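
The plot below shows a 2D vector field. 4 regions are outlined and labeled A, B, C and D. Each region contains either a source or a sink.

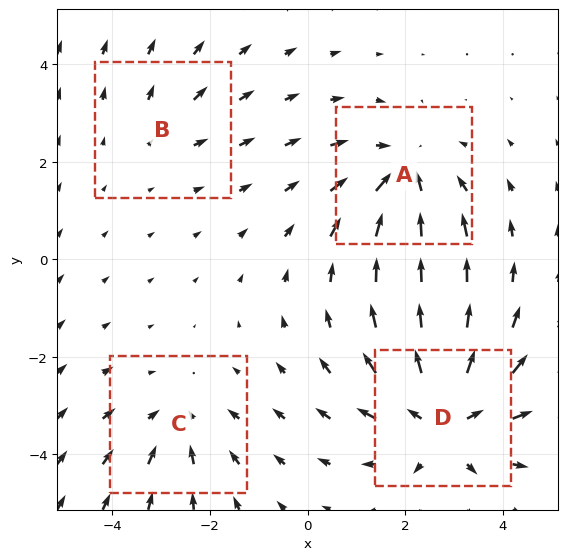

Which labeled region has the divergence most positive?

Divergence at each region's feature centre — A: about -4, B: about +2, C: about -3, D: about +6. Region D is most positive.

D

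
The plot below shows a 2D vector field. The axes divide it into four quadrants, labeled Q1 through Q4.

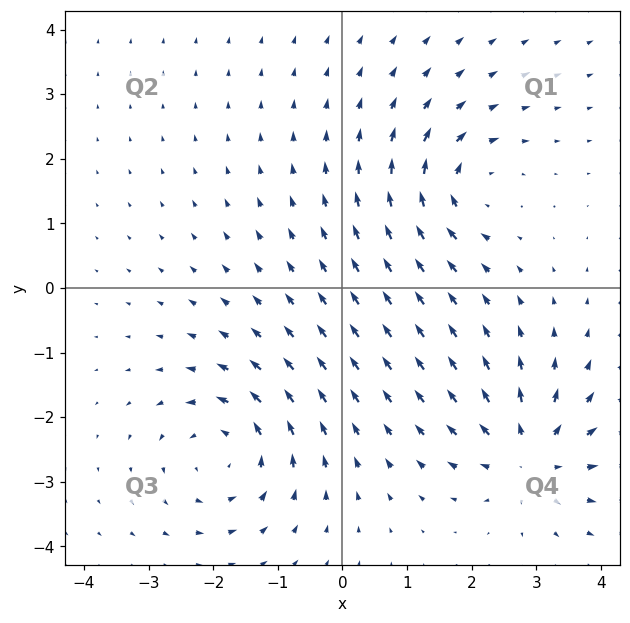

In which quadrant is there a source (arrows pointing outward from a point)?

The source sits at approximately (2.9, -2.6), which lies in quadrant Q4. The divergence there is about +4, positive as expected for a source.

Q4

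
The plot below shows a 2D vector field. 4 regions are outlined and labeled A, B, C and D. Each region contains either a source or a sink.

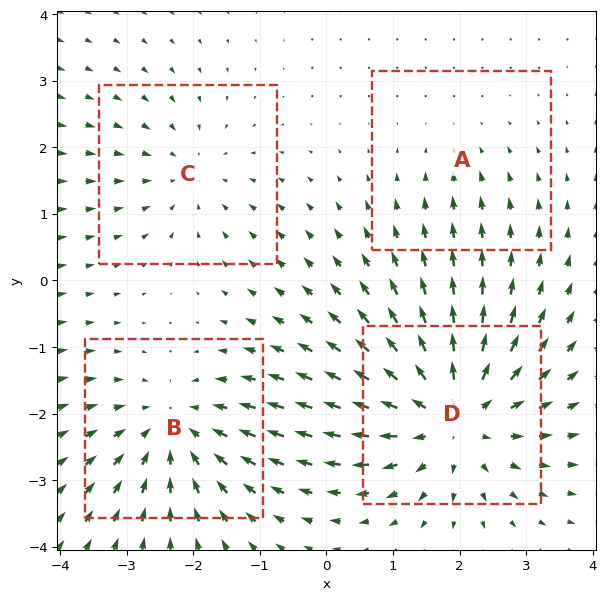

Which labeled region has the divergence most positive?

D

Divergence at each region's feature centre — A: about -2, B: about -5, C: about -3, D: about +6. Region D is most positive.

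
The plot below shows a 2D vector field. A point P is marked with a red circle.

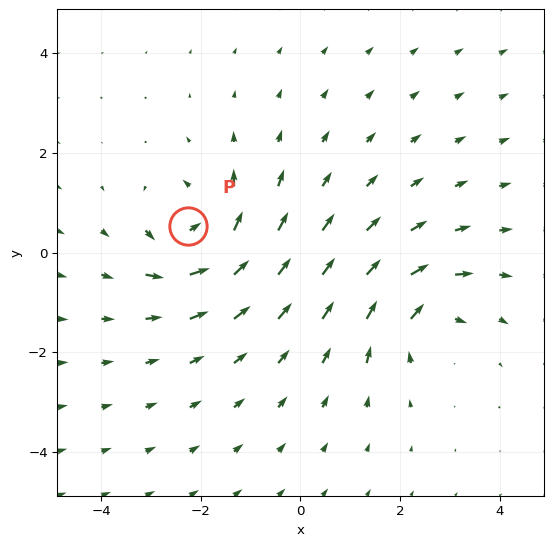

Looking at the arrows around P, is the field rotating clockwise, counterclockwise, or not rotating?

Near P at (-2.3, 0.5) the arrows circulate counterclockwise. The curl (z-component) there is about +7; positive curl means counterclockwise rotation.

counterclockwise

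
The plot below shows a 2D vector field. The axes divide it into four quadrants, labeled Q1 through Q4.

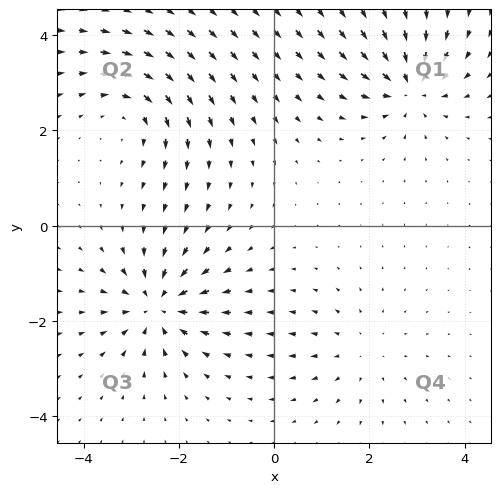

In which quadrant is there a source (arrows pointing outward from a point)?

The source sits at approximately (1.8, -2.6), which lies in quadrant Q4. The divergence there is about +3, positive as expected for a source.

Q4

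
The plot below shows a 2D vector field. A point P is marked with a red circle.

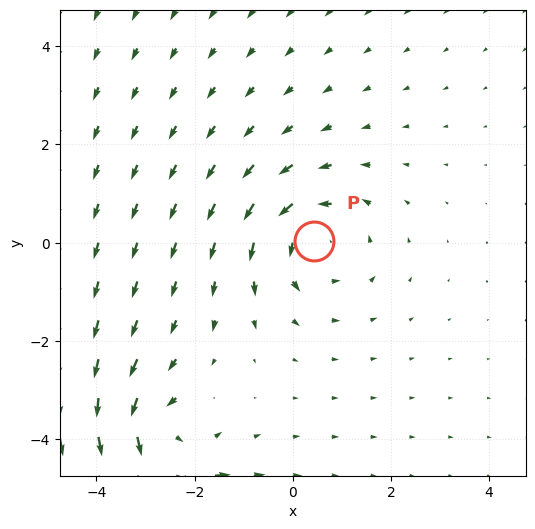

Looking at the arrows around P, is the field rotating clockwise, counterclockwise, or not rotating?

counterclockwise

Near P at (0.4, 0.0) the arrows circulate counterclockwise. The curl (z-component) there is about +3; positive curl means counterclockwise rotation.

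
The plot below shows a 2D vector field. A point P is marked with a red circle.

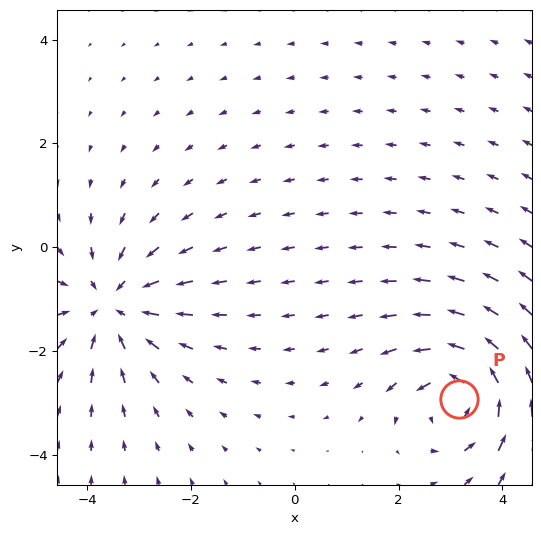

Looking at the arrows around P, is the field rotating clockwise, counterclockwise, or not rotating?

counterclockwise

Near P at (3.2, -2.9) the arrows circulate counterclockwise. The curl (z-component) there is about +5; positive curl means counterclockwise rotation.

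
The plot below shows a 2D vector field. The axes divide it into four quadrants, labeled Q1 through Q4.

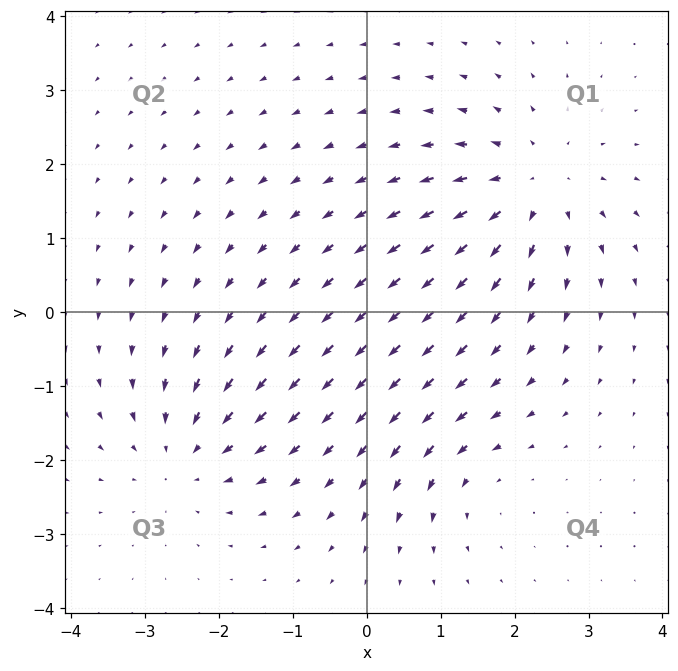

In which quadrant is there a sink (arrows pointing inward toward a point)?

The sink sits at approximately (-2.5, -1.9), which lies in quadrant Q3. The divergence there is about -4, negative as expected for a sink.

Q3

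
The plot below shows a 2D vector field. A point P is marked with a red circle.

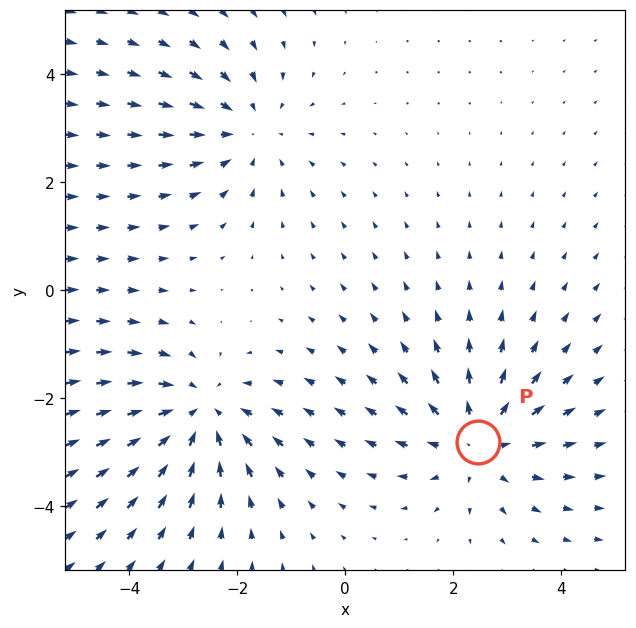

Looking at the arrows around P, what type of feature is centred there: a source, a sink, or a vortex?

At P (2.5, -2.8) the arrows spread outward. Divergence about +4, curl ≈0 — positive divergence with near-zero curl is a source.

source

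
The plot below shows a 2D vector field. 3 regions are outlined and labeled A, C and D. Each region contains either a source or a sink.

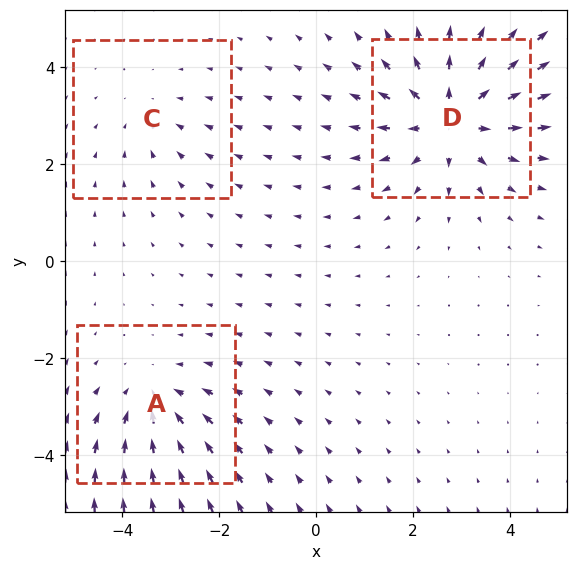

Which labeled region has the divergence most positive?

D

Divergence at each region's feature centre — A: about -3, C: about -2, D: about +4. Region D is most positive.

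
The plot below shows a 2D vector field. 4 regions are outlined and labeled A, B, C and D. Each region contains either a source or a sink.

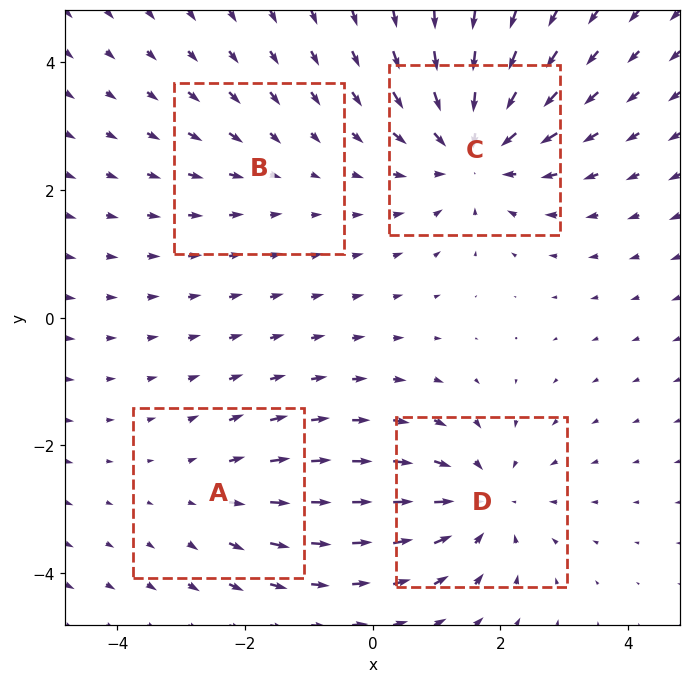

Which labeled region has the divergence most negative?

C

Divergence at each region's feature centre — A: about +3, B: about -2, C: about -6, D: about -4. Region C is most negative.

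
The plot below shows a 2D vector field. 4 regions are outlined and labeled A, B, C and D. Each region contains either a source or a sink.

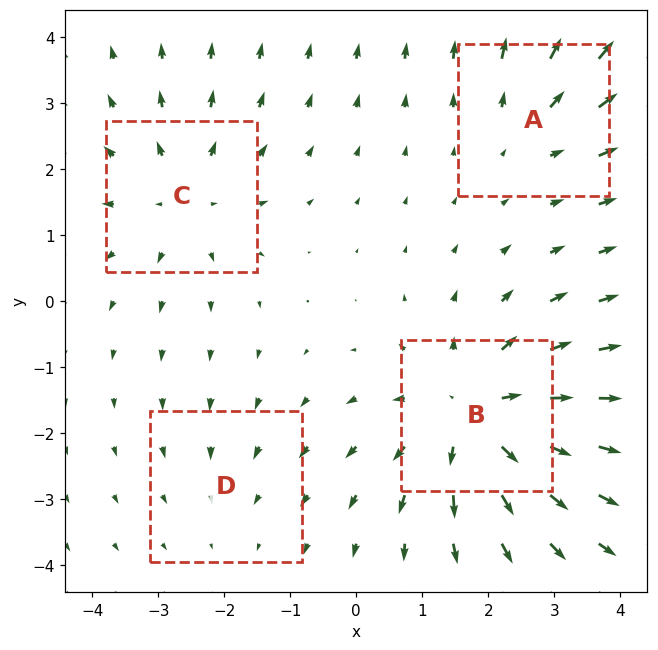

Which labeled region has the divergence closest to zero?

Divergence at each region's feature centre — A: about +3, B: about +6, C: about +4, D: about -2. Region D is closest to zero.

D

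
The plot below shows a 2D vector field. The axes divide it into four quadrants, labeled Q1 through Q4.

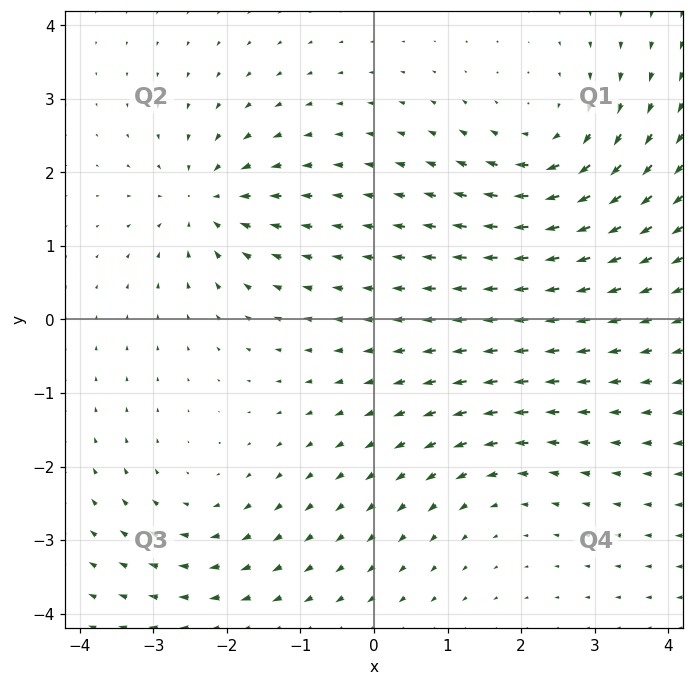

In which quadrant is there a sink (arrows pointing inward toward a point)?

Q2

The sink sits at approximately (-2.3, 1.6), which lies in quadrant Q2. The divergence there is about -4, negative as expected for a sink.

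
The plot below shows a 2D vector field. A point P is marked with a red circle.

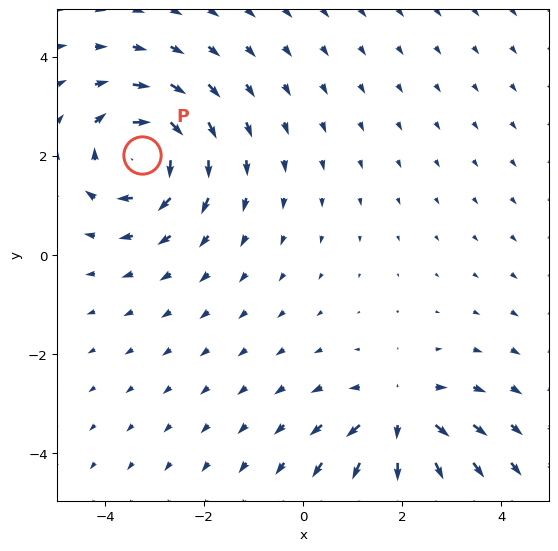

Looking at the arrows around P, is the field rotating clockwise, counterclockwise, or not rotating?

clockwise

Near P at (-3.3, 2.0) the arrows circulate clockwise. The curl (z-component) there is about -4; negative curl means clockwise rotation.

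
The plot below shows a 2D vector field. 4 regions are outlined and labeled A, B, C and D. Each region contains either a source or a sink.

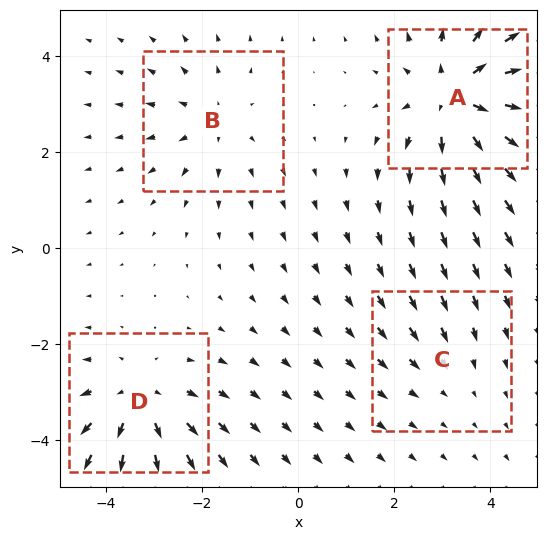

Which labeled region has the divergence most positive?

A

Divergence at each region's feature centre — A: about +6, B: about +3, C: about -2, D: about +4. Region A is most positive.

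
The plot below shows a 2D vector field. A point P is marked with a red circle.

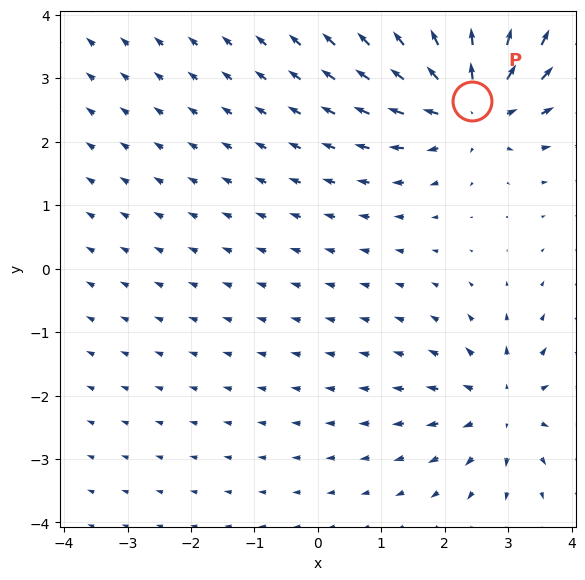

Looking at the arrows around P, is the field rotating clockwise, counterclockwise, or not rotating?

not rotating

Near P at (2.4, 2.6) the arrows show no circulation. The curl there is ≈0.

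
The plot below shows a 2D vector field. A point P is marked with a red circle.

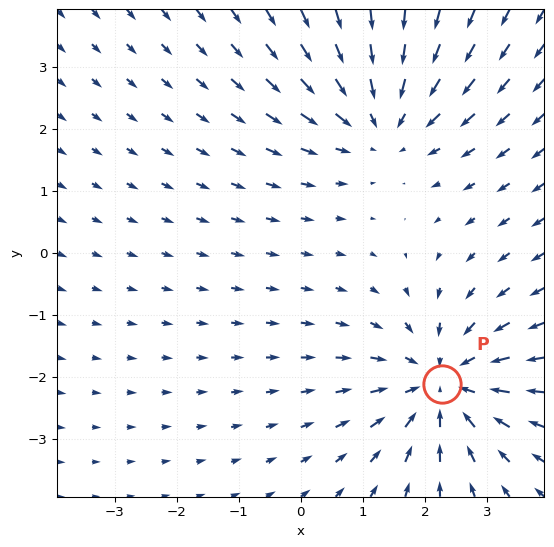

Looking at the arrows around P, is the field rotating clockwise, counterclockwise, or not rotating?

Near P at (2.3, -2.1) the arrows show no circulation. The curl there is ≈0.

not rotating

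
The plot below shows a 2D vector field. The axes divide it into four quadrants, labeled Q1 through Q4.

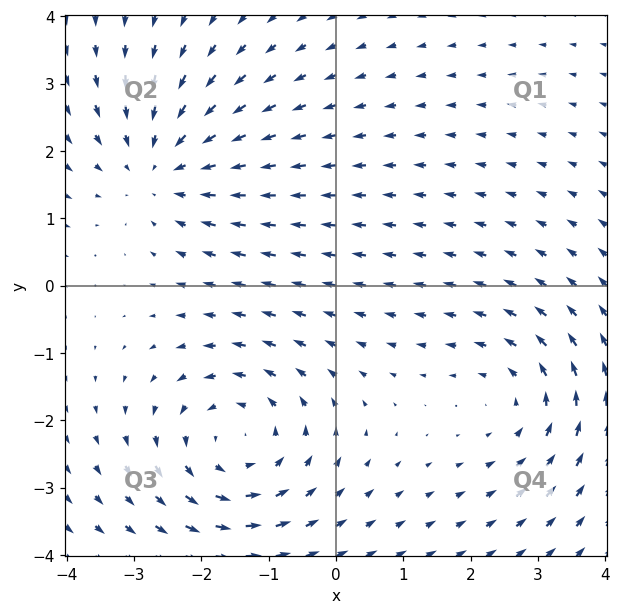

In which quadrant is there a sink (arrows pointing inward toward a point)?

Q2

The sink sits at approximately (-2.6, 1.8), which lies in quadrant Q2. The divergence there is about -3, negative as expected for a sink.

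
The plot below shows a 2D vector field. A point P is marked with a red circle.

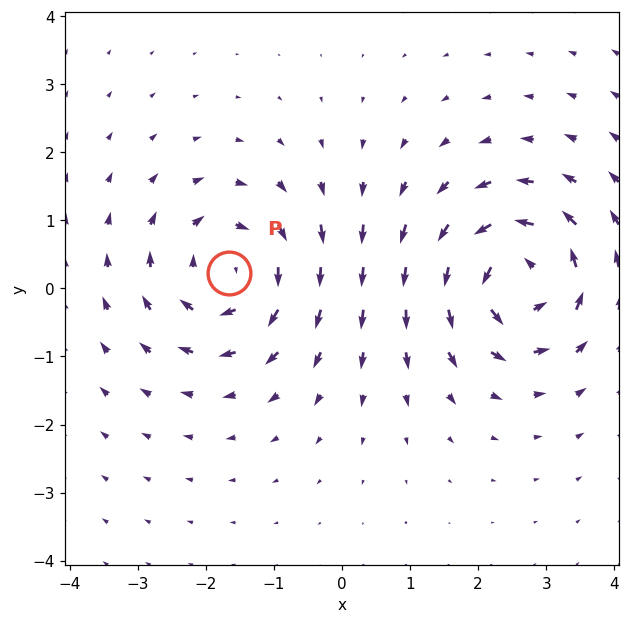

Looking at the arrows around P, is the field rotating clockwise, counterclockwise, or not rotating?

clockwise

Near P at (-1.7, 0.2) the arrows circulate clockwise. The curl (z-component) there is about -4; negative curl means clockwise rotation.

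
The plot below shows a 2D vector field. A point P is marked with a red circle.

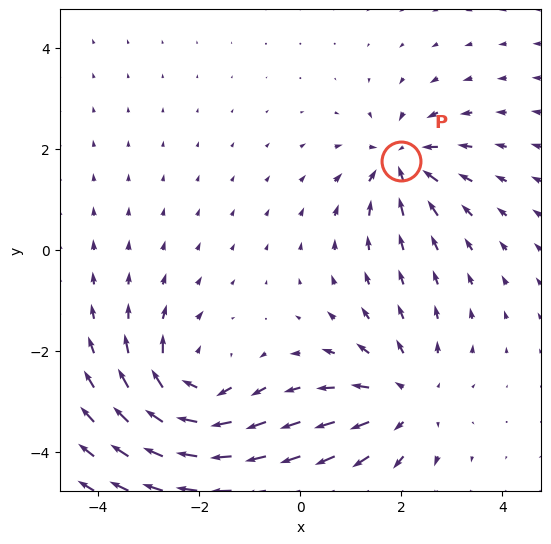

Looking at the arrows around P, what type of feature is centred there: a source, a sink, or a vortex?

At P (2.0, 1.8) the arrows converge inward. Divergence about -5, curl ≈0 — negative divergence with near-zero curl is a sink.

sink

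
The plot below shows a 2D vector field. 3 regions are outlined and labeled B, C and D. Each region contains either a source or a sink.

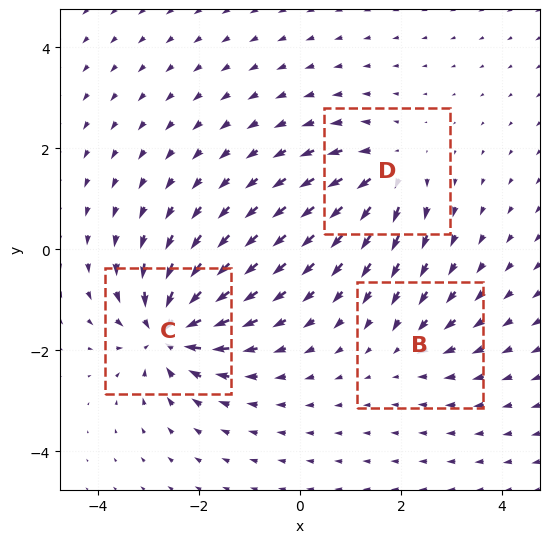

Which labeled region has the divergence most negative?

Divergence at each region's feature centre — B: about -3, C: about -7, D: about +4. Region C is most negative.

C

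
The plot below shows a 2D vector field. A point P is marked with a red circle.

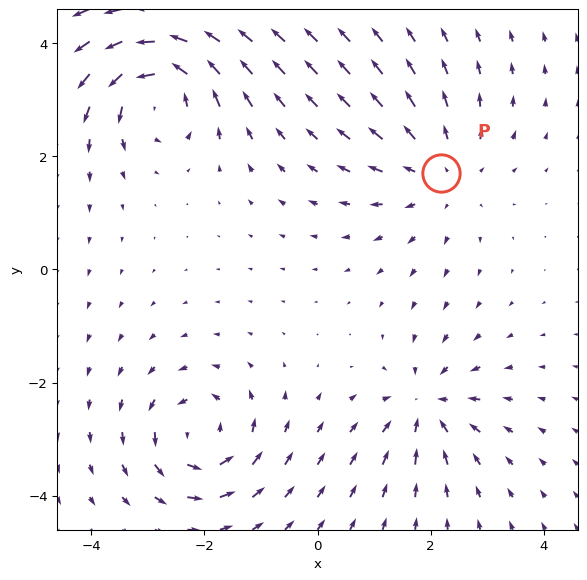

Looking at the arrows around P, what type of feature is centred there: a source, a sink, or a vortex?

source

At P (2.2, 1.7) the arrows spread outward. Divergence about +3, curl ≈0 — positive divergence with near-zero curl is a source.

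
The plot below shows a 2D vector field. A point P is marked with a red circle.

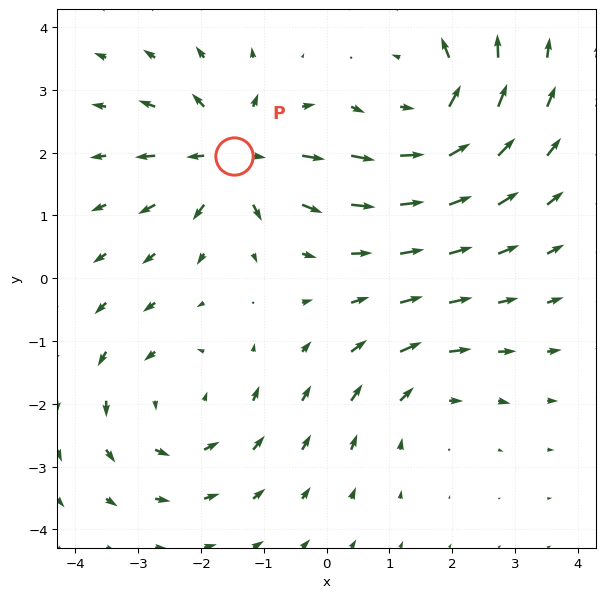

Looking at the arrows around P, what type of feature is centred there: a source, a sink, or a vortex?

source

At P (-1.5, 1.9) the arrows spread outward. Divergence about +6, curl ≈0 — positive divergence with near-zero curl is a source.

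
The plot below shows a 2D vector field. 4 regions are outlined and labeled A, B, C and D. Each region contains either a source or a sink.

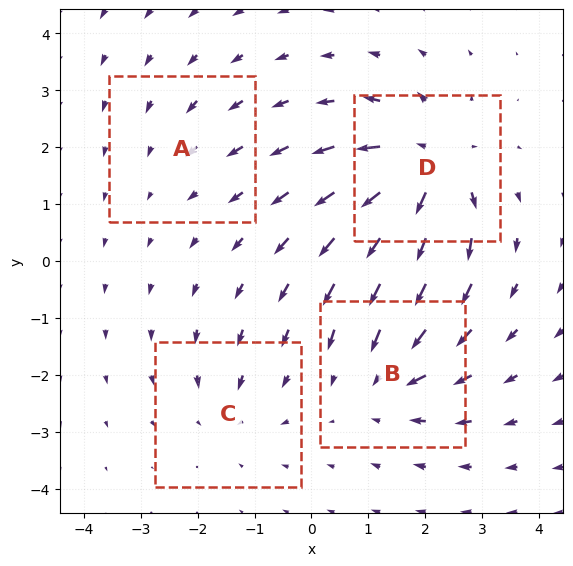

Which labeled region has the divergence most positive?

D

Divergence at each region's feature centre — A: about -2, B: about -5, C: about -3, D: about +7. Region D is most positive.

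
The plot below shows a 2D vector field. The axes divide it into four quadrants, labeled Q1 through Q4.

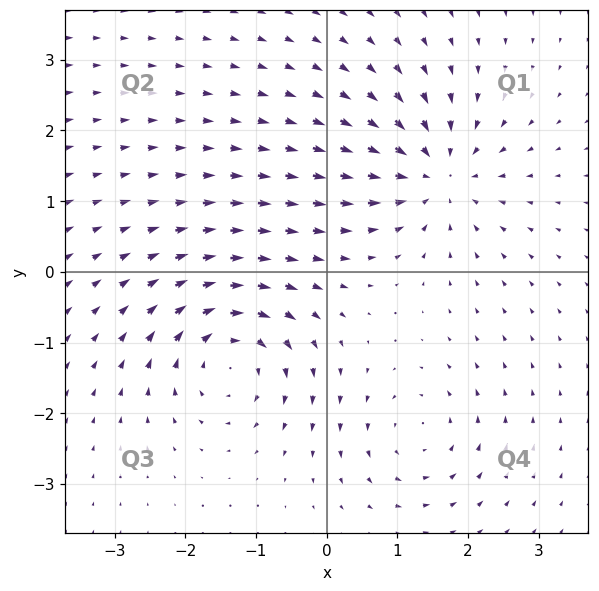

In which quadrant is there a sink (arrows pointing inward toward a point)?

Q1

The sink sits at approximately (1.6, 1.4), which lies in quadrant Q1. The divergence there is about -5, negative as expected for a sink.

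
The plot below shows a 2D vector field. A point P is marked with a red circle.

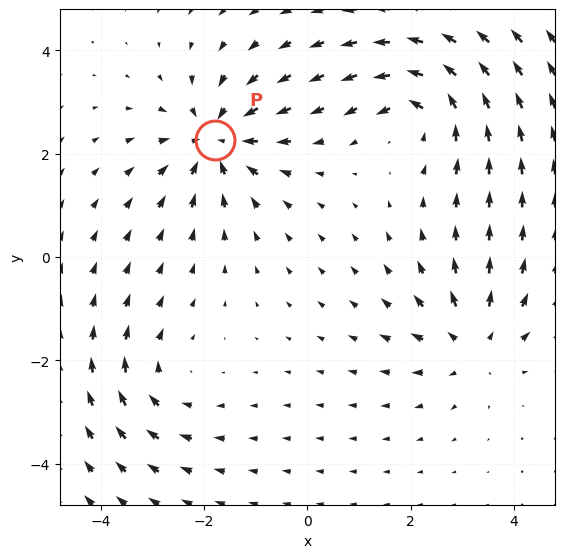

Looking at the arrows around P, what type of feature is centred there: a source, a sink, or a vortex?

sink

At P (-1.8, 2.3) the arrows converge inward. Divergence about -5, curl ≈0 — negative divergence with near-zero curl is a sink.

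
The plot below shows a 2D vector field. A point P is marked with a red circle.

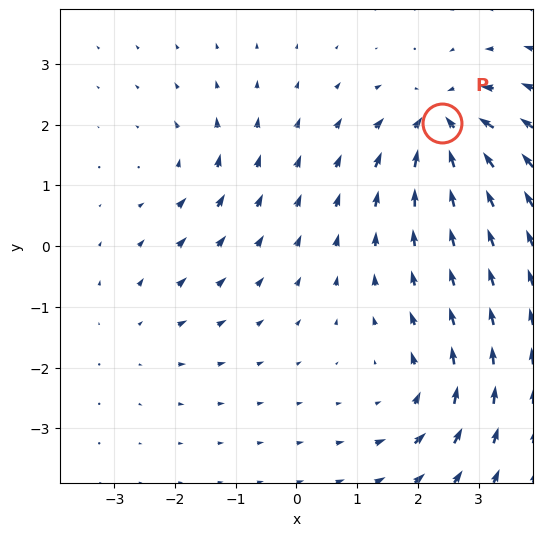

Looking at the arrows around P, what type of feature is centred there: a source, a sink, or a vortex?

sink

At P (2.4, 2.0) the arrows converge inward. Divergence about -7, curl ≈0 — negative divergence with near-zero curl is a sink.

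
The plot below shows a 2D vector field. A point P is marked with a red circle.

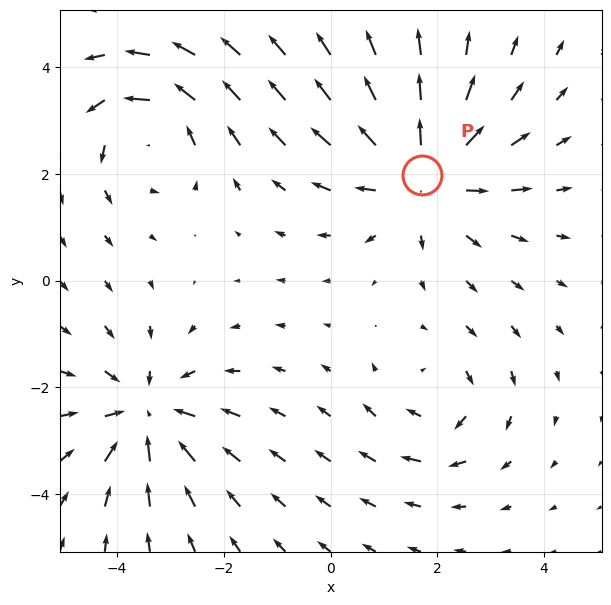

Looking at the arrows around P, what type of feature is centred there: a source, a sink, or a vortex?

source

At P (1.7, 2.0) the arrows spread outward. Divergence about +4, curl ≈0 — positive divergence with near-zero curl is a source.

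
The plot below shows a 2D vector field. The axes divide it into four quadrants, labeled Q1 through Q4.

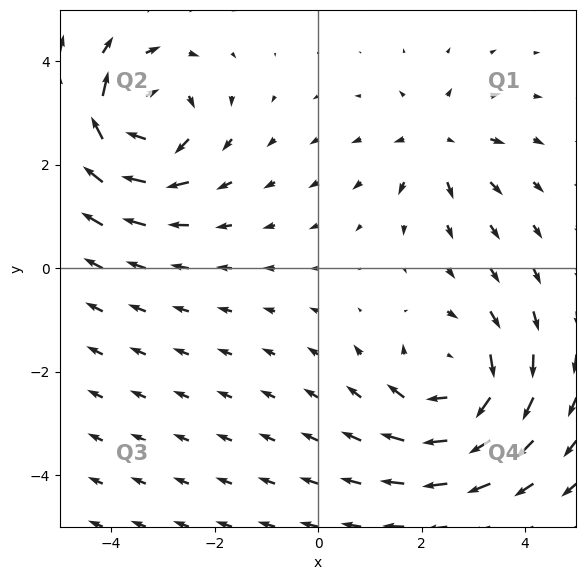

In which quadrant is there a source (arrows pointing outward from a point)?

Q1

The source sits at approximately (2.3, 2.5), which lies in quadrant Q1. The divergence there is about +4, positive as expected for a source.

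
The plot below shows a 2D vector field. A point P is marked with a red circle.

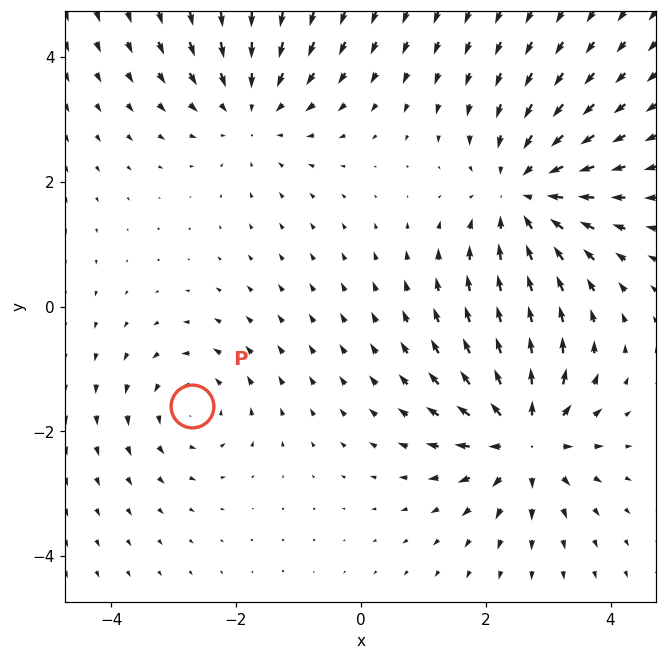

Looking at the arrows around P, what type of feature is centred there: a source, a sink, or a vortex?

At P (-2.7, -1.6) the arrows circulate counterclockwise. Divergence ≈0, curl about +3 — near-zero divergence with nonzero curl is a vortex.

vortex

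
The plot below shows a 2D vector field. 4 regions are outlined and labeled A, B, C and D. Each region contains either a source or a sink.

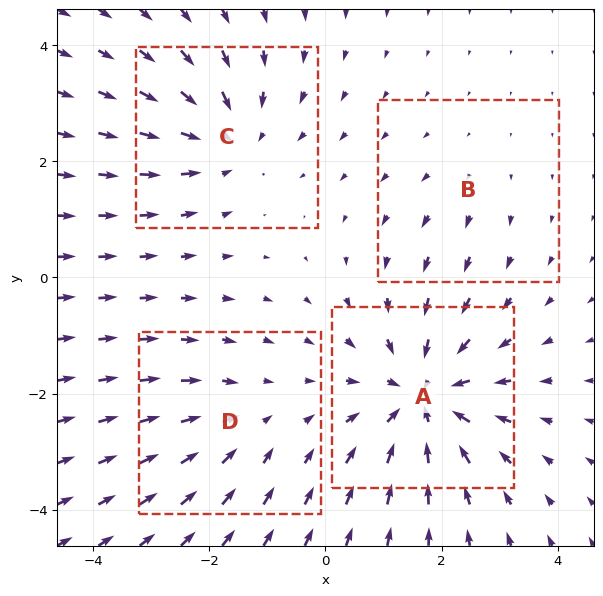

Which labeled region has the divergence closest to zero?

Divergence at each region's feature centre — A: about -7, B: about +2, C: about -5, D: about -3. Region B is closest to zero.

B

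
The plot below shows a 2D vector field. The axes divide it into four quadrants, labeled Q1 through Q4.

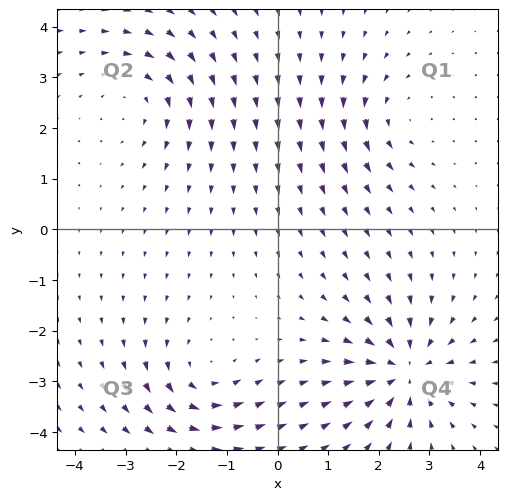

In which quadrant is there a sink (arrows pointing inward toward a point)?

Q4

The sink sits at approximately (2.5, -2.8), which lies in quadrant Q4. The divergence there is about -6, negative as expected for a sink.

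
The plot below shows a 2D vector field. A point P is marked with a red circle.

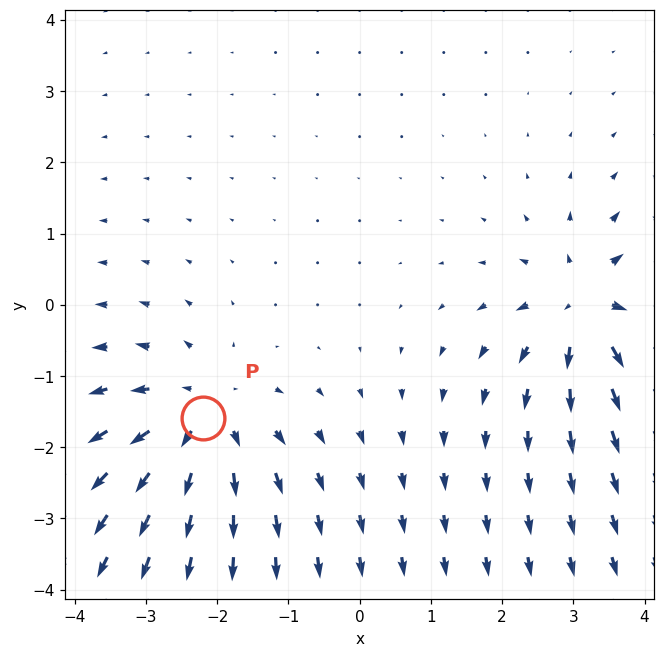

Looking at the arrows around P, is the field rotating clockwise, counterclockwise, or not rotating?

Near P at (-2.2, -1.6) the arrows show no circulation. The curl there is ≈0.

not rotating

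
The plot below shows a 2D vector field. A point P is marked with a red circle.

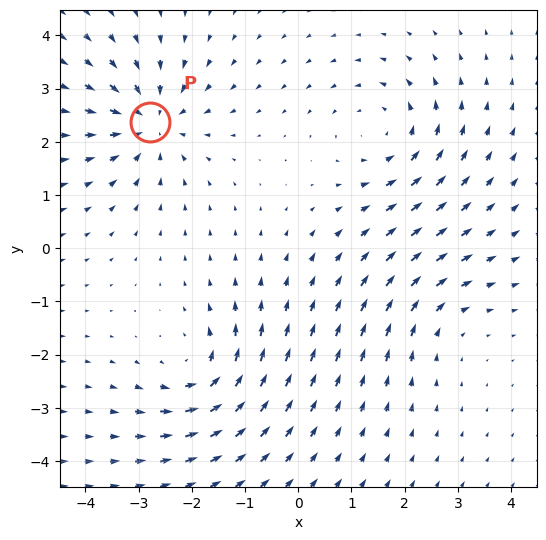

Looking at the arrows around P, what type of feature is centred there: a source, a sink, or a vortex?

sink

At P (-2.8, 2.4) the arrows converge inward. Divergence about -5, curl ≈0 — negative divergence with near-zero curl is a sink.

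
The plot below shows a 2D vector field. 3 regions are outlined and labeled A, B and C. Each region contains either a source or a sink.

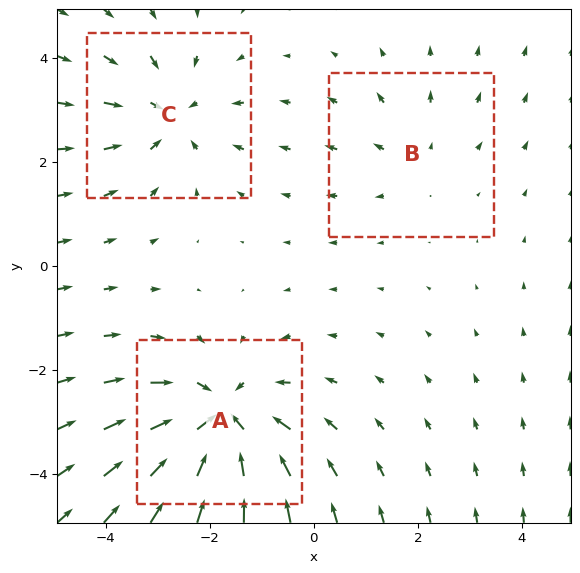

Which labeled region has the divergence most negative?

A

Divergence at each region's feature centre — A: about -5, B: about +2, C: about -3. Region A is most negative.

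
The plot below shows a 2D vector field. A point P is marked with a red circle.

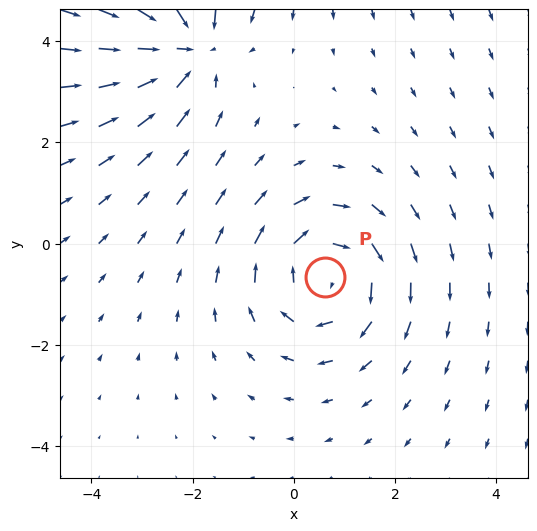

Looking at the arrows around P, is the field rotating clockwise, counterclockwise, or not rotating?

Near P at (0.6, -0.7) the arrows circulate clockwise. The curl (z-component) there is about -3; negative curl means clockwise rotation.

clockwise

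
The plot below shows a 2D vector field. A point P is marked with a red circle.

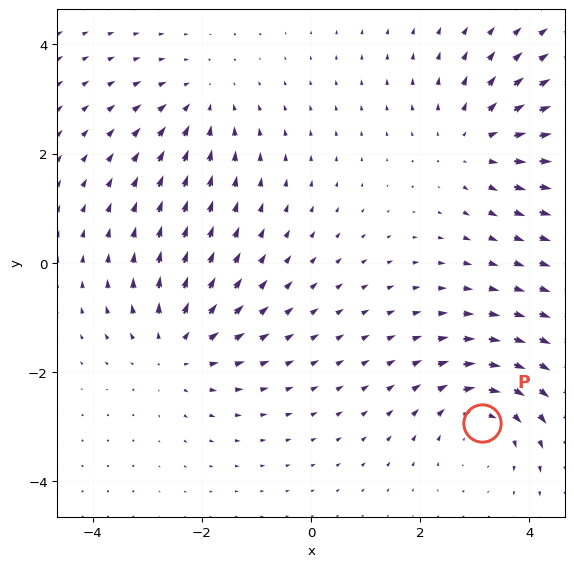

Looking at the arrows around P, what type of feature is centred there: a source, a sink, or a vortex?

vortex

At P (3.1, -2.9) the arrows circulate clockwise. Divergence ≈0, curl about -5 — near-zero divergence with nonzero curl is a vortex.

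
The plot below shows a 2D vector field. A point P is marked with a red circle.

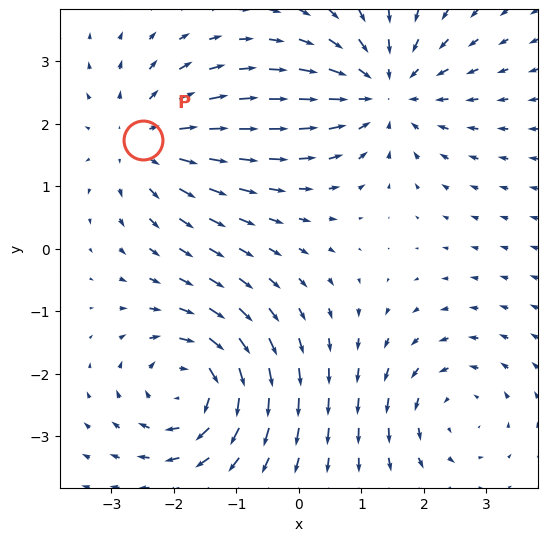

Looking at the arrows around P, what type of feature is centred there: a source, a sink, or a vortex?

source

At P (-2.5, 1.7) the arrows spread outward. Divergence about +3, curl ≈0 — positive divergence with near-zero curl is a source.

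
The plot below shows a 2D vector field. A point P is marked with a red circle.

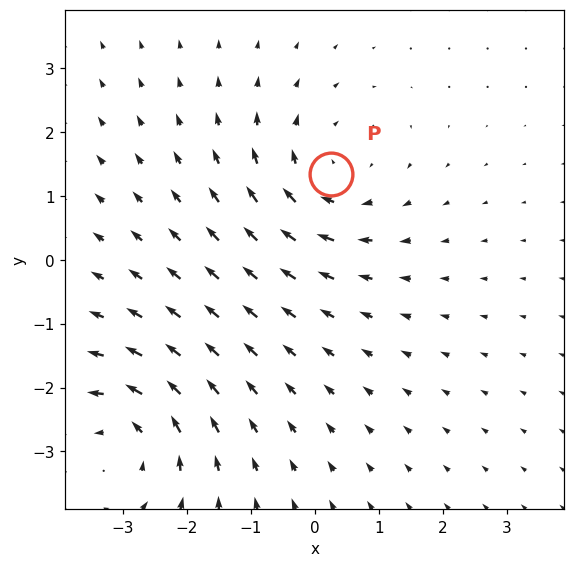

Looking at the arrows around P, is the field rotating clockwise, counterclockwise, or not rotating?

clockwise

Near P at (0.3, 1.3) the arrows circulate clockwise. The curl (z-component) there is about -3; negative curl means clockwise rotation.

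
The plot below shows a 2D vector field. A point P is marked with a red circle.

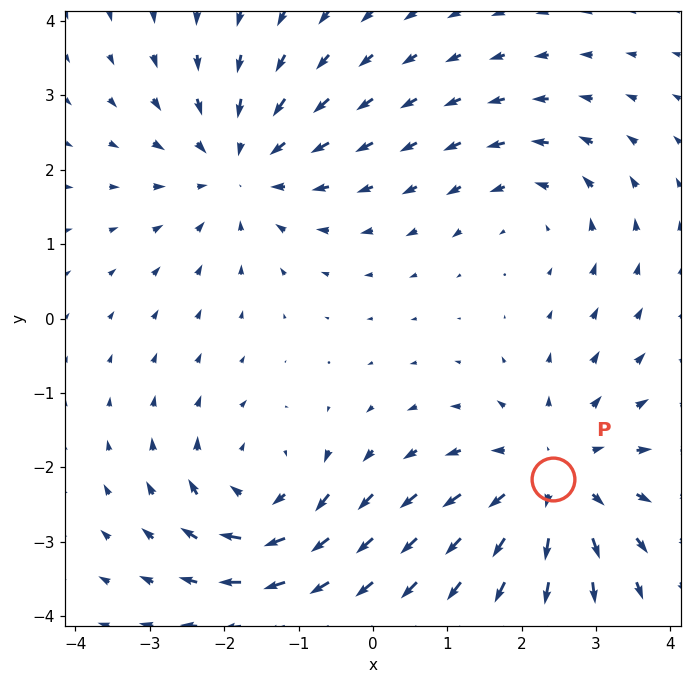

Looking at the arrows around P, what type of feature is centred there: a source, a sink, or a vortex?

source

At P (2.4, -2.2) the arrows spread outward. Divergence about +4, curl ≈0 — positive divergence with near-zero curl is a source.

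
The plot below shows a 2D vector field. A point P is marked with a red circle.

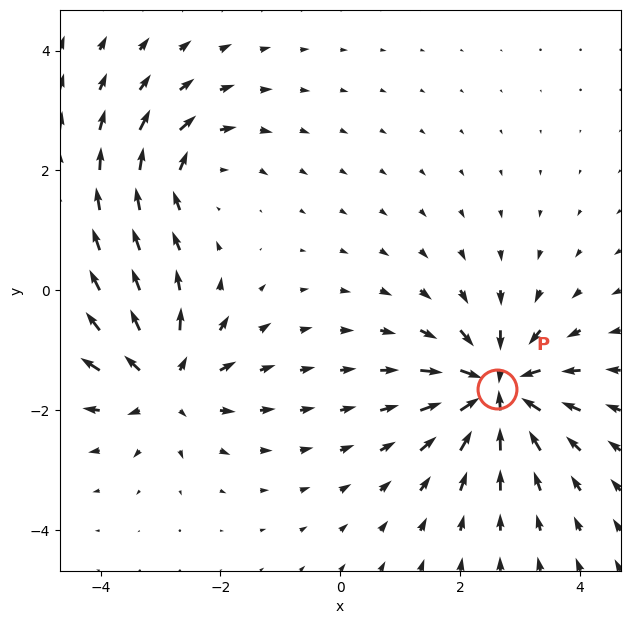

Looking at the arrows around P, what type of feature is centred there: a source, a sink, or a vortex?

At P (2.6, -1.7) the arrows converge inward. Divergence about -6, curl ≈0 — negative divergence with near-zero curl is a sink.

sink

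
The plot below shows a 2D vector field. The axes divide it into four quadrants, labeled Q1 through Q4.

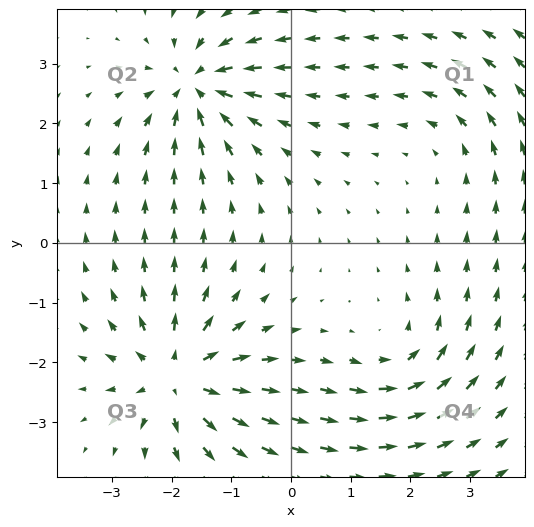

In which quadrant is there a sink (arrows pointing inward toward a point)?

Q2

The sink sits at approximately (-1.6, 2.6), which lies in quadrant Q2. The divergence there is about -6, negative as expected for a sink.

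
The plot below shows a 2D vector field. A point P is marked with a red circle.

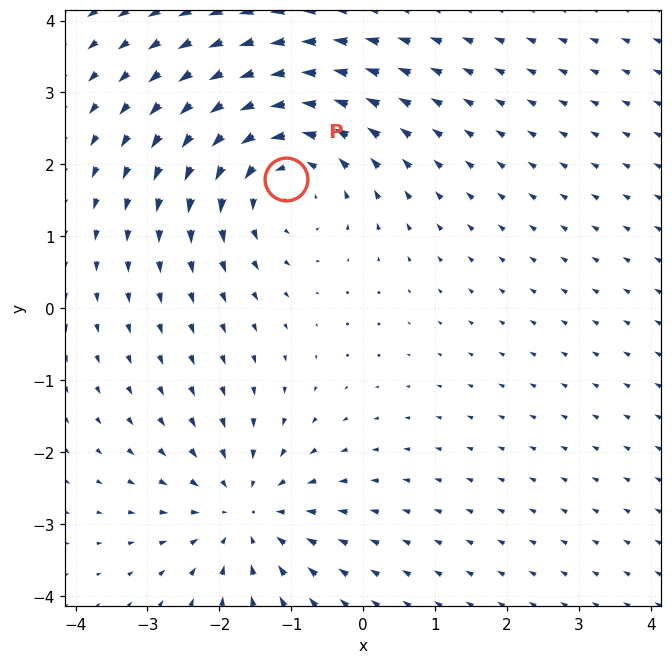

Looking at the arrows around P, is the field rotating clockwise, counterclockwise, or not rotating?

Near P at (-1.1, 1.8) the arrows circulate counterclockwise. The curl (z-component) there is about +3; positive curl means counterclockwise rotation.

counterclockwise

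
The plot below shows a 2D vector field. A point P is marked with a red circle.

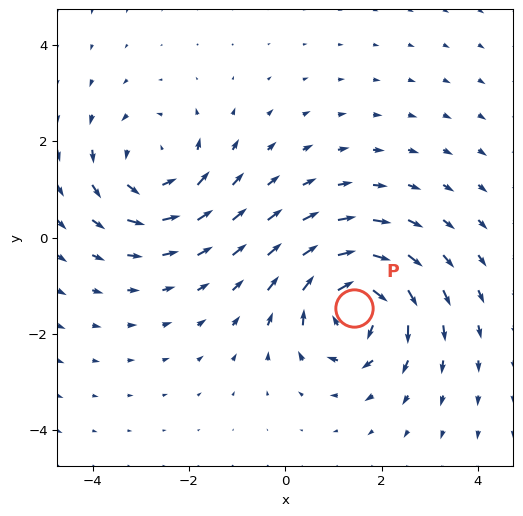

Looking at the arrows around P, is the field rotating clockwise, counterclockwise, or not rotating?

clockwise

Near P at (1.4, -1.5) the arrows circulate clockwise. The curl (z-component) there is about -4; negative curl means clockwise rotation.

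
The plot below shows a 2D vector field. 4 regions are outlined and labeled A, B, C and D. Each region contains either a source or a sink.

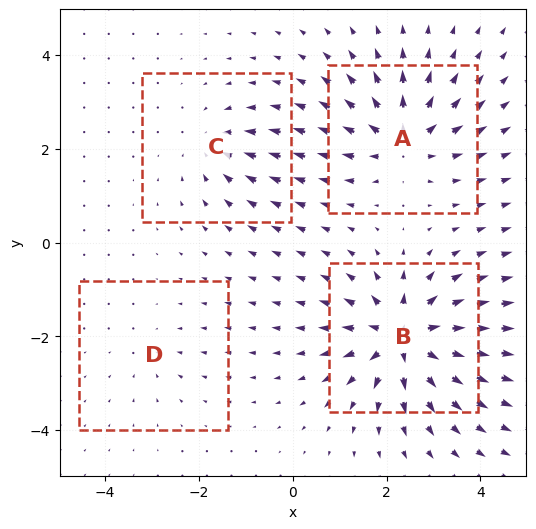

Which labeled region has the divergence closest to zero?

D

Divergence at each region's feature centre — A: about +7, B: about +9, C: about -4, D: about -2. Region D is closest to zero.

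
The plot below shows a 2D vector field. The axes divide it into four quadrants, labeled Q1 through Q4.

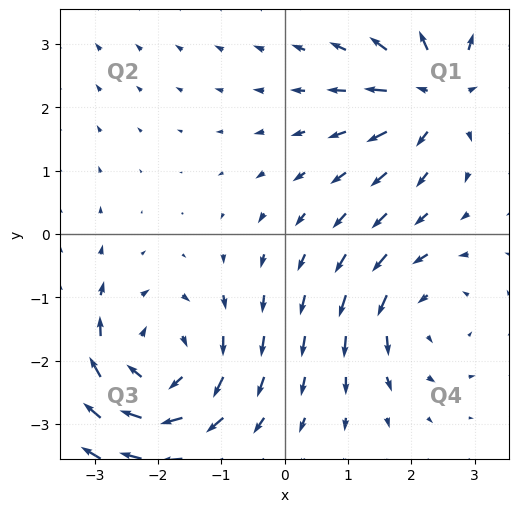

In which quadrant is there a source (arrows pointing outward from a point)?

The source sits at approximately (2.4, 2.2), which lies in quadrant Q1. The divergence there is about +5, positive as expected for a source.

Q1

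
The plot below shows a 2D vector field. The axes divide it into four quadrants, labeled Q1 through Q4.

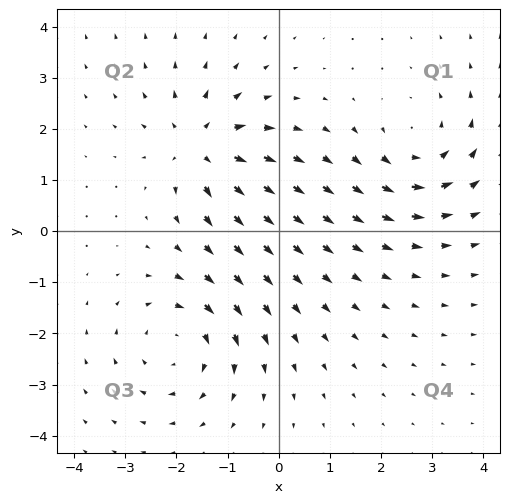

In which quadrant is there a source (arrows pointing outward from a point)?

Q2

The source sits at approximately (-1.5, 1.7), which lies in quadrant Q2. The divergence there is about +5, positive as expected for a source.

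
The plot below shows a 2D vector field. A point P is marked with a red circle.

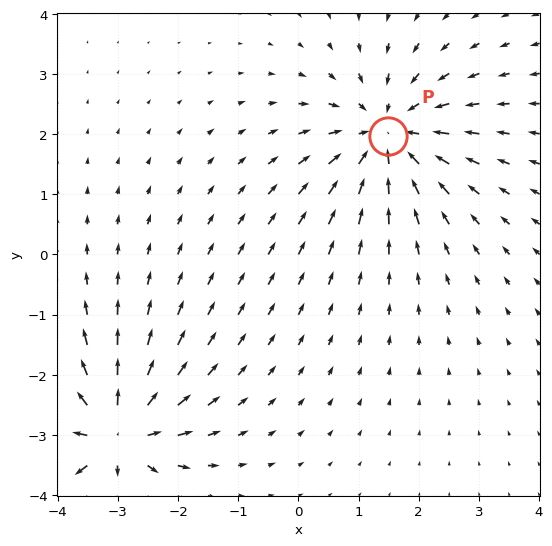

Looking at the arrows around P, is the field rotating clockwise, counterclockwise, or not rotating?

not rotating

Near P at (1.5, 2.0) the arrows show no circulation. The curl there is ≈0.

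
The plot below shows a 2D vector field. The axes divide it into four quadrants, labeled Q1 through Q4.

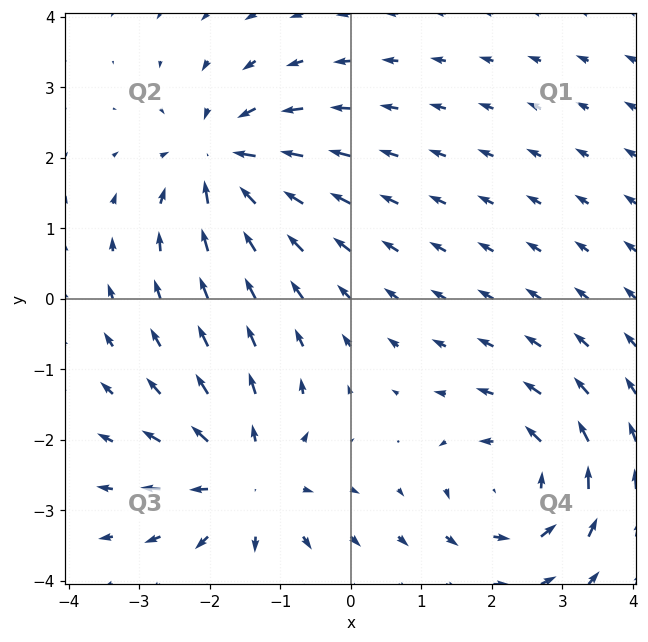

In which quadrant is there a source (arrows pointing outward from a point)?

Q3

The source sits at approximately (-1.5, -2.6), which lies in quadrant Q3. The divergence there is about +4, positive as expected for a source.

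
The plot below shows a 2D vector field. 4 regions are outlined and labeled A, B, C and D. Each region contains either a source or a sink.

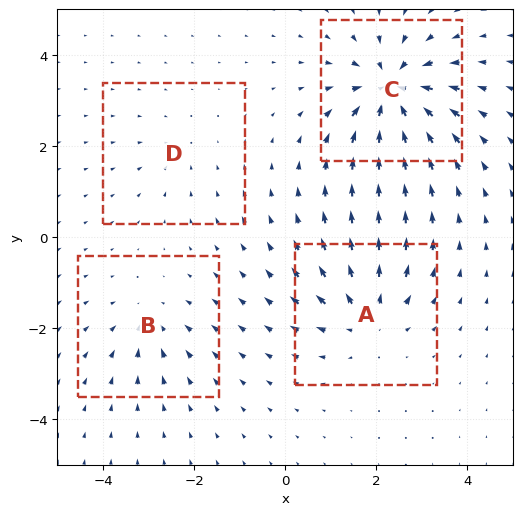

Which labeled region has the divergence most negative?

C

Divergence at each region's feature centre — A: about +5, B: about -4, C: about -8, D: about -2. Region C is most negative.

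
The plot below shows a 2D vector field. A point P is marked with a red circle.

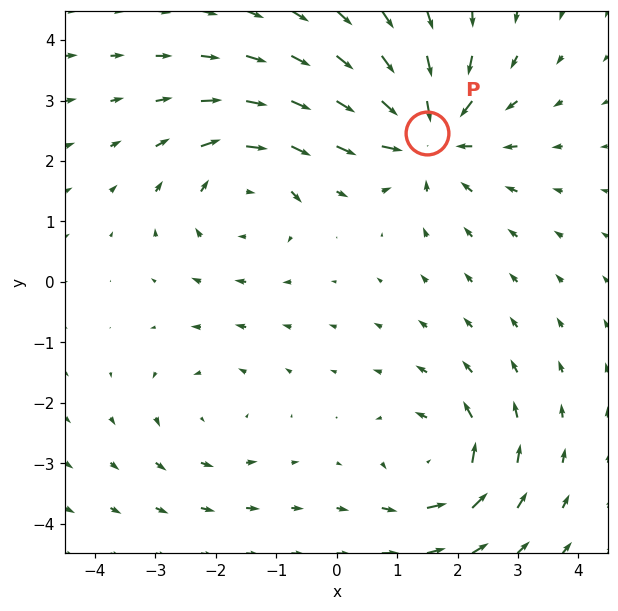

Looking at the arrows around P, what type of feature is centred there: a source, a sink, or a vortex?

sink

At P (1.5, 2.5) the arrows converge inward. Divergence about -6, curl ≈0 — negative divergence with near-zero curl is a sink.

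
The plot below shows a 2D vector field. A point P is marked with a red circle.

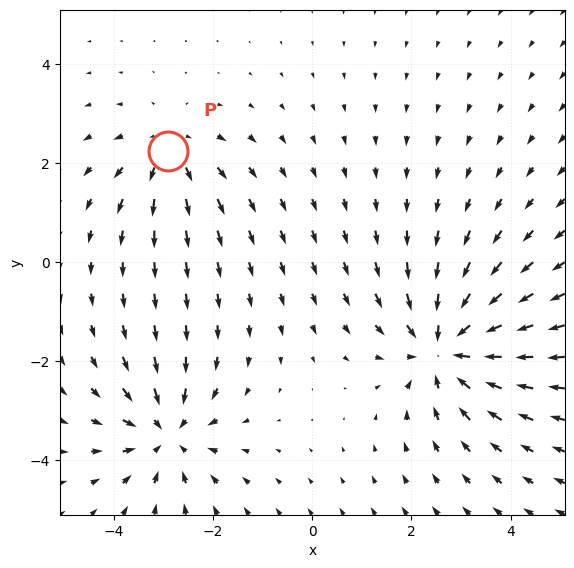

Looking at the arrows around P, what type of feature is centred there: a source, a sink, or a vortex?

At P (-2.9, 2.2) the arrows spread outward. Divergence about +3, curl ≈0 — positive divergence with near-zero curl is a source.

source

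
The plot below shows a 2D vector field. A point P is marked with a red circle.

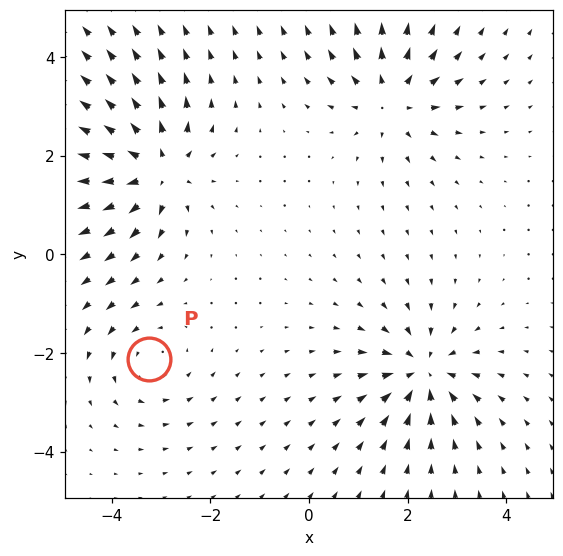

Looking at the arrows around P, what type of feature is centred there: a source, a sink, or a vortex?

At P (-3.3, -2.1) the arrows circulate counterclockwise. Divergence ≈0, curl about +3 — near-zero divergence with nonzero curl is a vortex.

vortex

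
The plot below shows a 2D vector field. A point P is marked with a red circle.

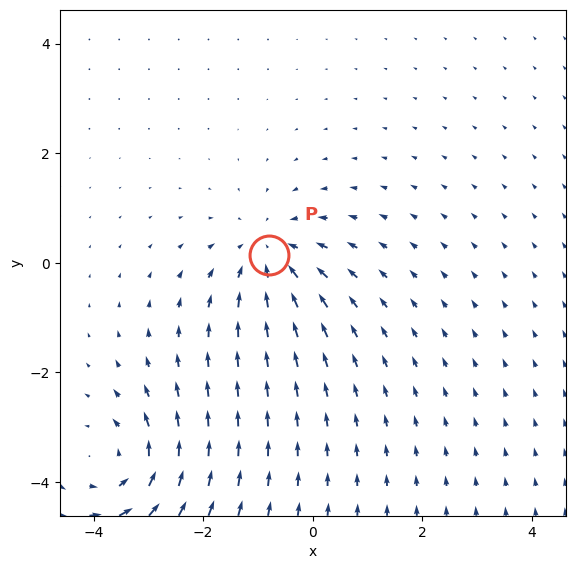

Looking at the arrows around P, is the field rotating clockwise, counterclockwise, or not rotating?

not rotating

Near P at (-0.8, 0.1) the arrows show no circulation. The curl there is ≈0.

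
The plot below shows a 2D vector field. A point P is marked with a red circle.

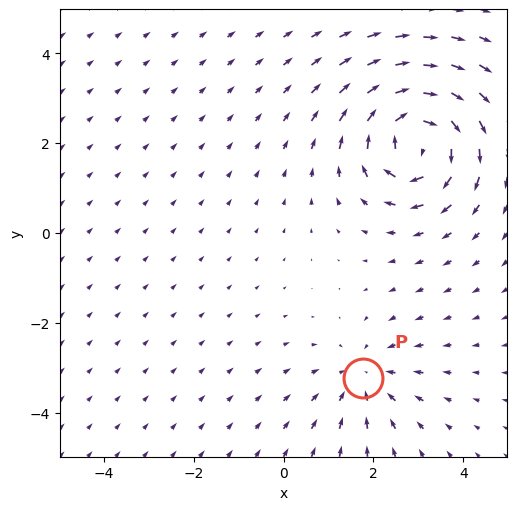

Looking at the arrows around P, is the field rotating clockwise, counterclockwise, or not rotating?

not rotating

Near P at (1.8, -3.2) the arrows show no circulation. The curl there is ≈0.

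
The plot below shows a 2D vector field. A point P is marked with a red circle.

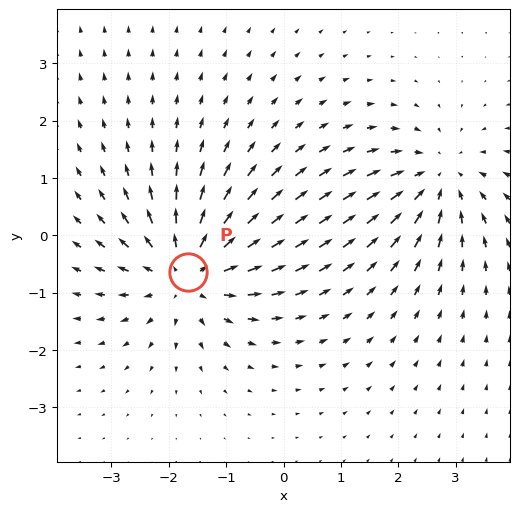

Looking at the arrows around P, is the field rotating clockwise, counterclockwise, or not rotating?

not rotating

Near P at (-1.7, -0.6) the arrows show no circulation. The curl there is ≈0.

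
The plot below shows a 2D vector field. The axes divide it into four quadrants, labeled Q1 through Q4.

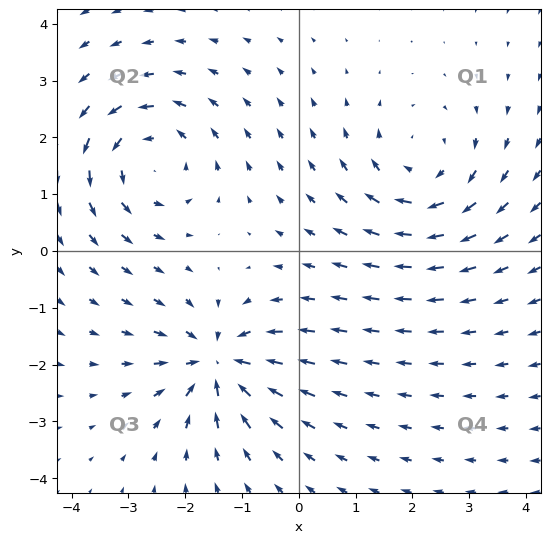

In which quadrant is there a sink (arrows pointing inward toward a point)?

Q3

The sink sits at approximately (-1.4, -2.0), which lies in quadrant Q3. The divergence there is about -4, negative as expected for a sink.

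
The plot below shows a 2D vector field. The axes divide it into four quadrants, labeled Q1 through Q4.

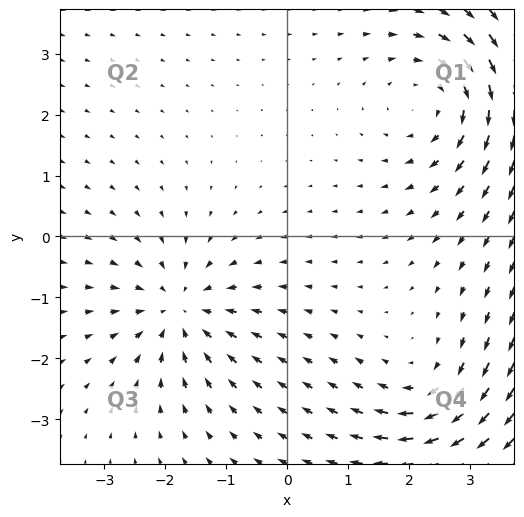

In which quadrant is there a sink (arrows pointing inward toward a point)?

Q3

The sink sits at approximately (-1.8, -1.2), which lies in quadrant Q3. The divergence there is about -5, negative as expected for a sink.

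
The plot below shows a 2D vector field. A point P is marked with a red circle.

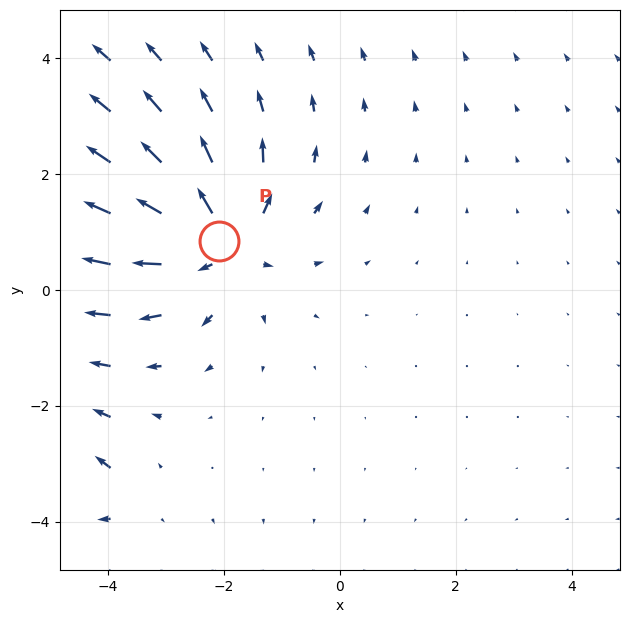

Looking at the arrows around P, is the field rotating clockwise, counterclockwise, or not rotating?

Near P at (-2.1, 0.8) the arrows show no circulation. The curl there is ≈0.

not rotating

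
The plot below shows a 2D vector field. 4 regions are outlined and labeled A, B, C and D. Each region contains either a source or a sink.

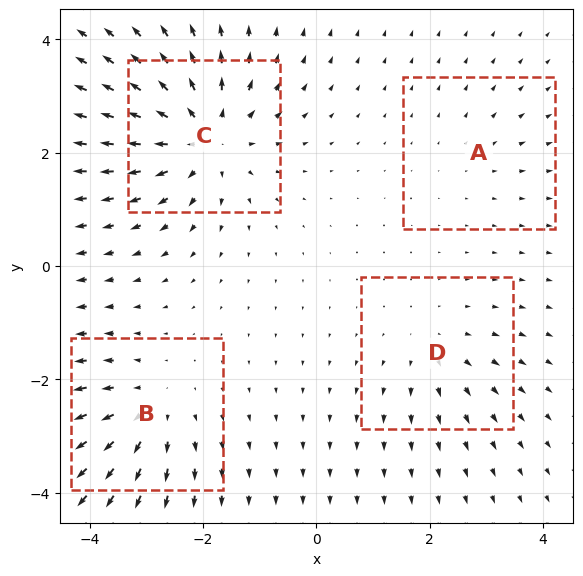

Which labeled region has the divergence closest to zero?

Divergence at each region's feature centre — A: about +2, B: about +5, C: about +7, D: about +3. Region A is closest to zero.

A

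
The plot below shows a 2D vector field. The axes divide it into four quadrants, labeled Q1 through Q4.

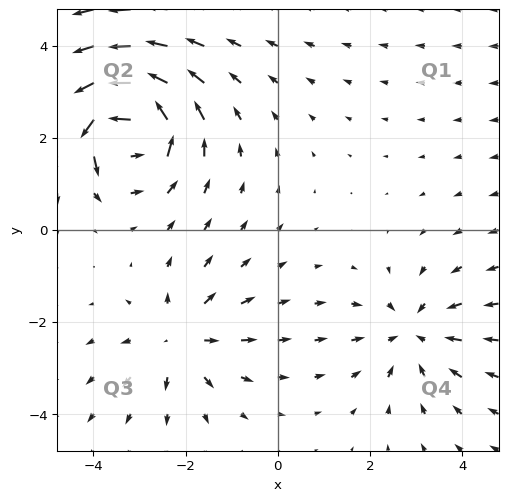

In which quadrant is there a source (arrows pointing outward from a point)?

The source sits at approximately (-2.1, -2.4), which lies in quadrant Q3. The divergence there is about +3, positive as expected for a source.

Q3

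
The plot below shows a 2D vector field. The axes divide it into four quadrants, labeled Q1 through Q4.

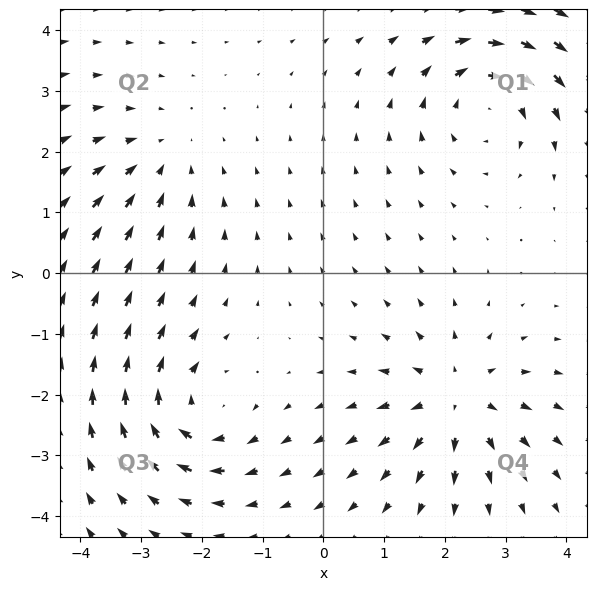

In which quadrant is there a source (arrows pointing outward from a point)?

Q4

The source sits at approximately (2.2, -2.1), which lies in quadrant Q4. The divergence there is about +6, positive as expected for a source.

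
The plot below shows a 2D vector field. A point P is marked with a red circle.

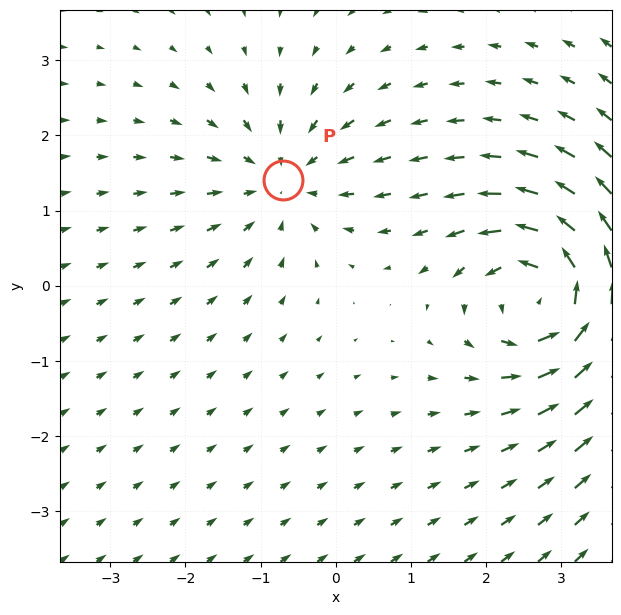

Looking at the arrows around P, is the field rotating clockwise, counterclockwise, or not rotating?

not rotating

Near P at (-0.7, 1.4) the arrows show no circulation. The curl there is ≈0.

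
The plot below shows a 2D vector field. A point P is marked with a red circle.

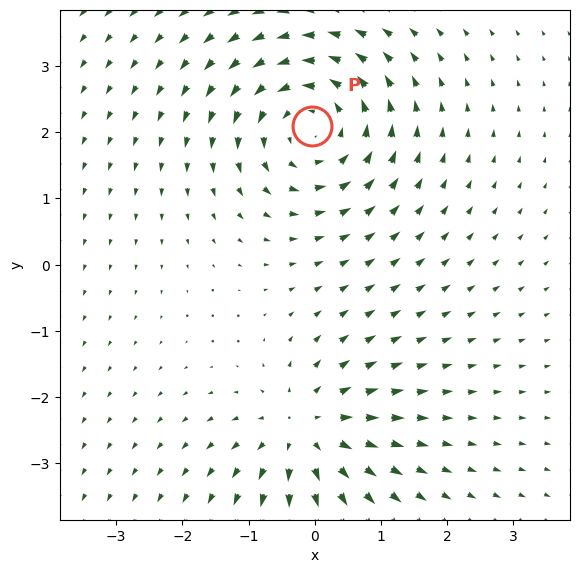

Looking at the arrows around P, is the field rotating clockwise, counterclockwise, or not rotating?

counterclockwise

Near P at (-0.0, 2.1) the arrows circulate counterclockwise. The curl (z-component) there is about +4; positive curl means counterclockwise rotation.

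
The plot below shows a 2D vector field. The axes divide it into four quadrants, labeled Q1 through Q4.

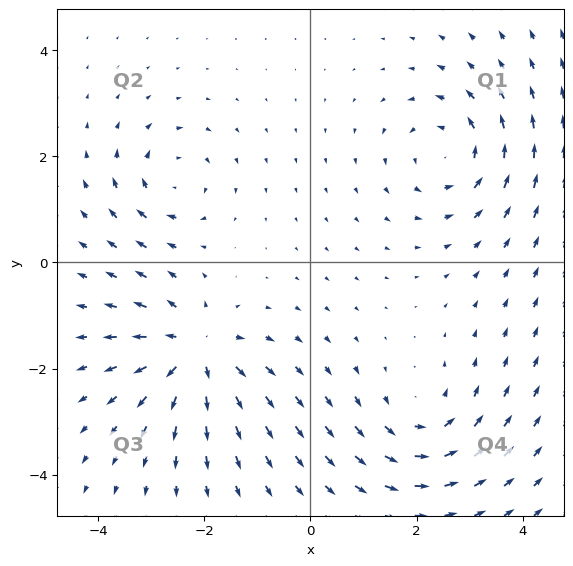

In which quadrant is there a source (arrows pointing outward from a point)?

Q3

The source sits at approximately (-2.2, -1.7), which lies in quadrant Q3. The divergence there is about +6, positive as expected for a source.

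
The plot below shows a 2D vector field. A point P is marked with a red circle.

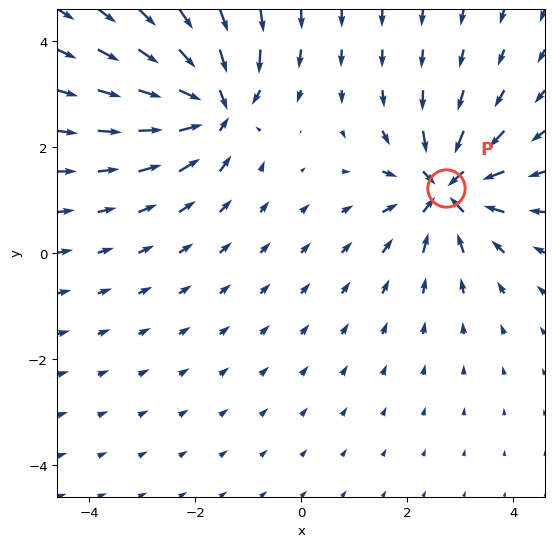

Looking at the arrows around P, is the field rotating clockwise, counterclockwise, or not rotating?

Near P at (2.7, 1.2) the arrows show no circulation. The curl there is ≈0.

not rotating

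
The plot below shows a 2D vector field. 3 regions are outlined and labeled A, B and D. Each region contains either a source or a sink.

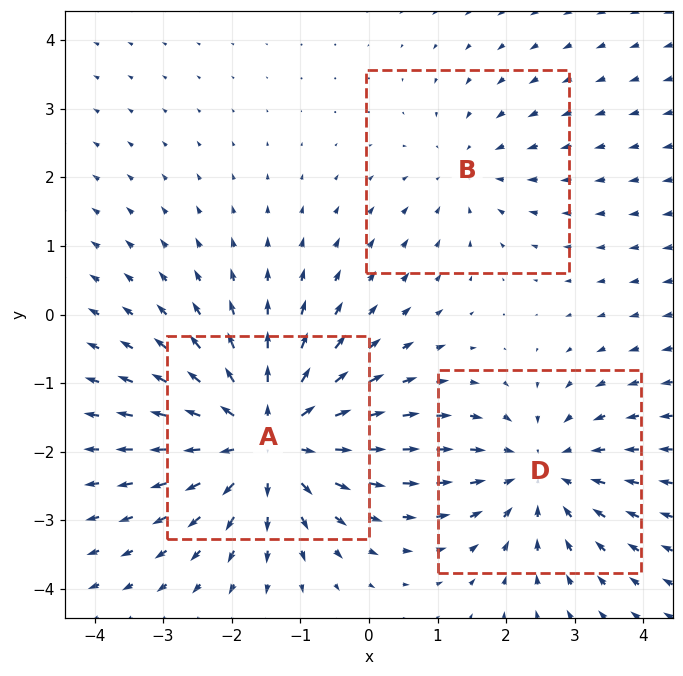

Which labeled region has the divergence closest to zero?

Divergence at each region's feature centre — A: about +4, B: about -2, D: about -3. Region B is closest to zero.

B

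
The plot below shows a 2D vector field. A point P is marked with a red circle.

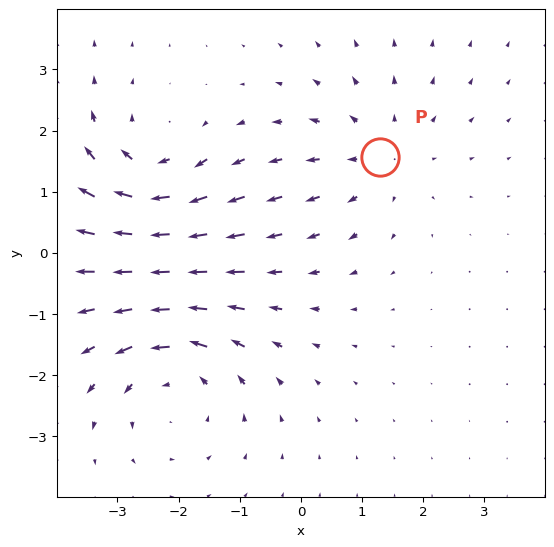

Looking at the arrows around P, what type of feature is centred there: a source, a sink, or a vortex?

At P (1.3, 1.6) the arrows spread outward. Divergence about +3, curl ≈0 — positive divergence with near-zero curl is a source.

source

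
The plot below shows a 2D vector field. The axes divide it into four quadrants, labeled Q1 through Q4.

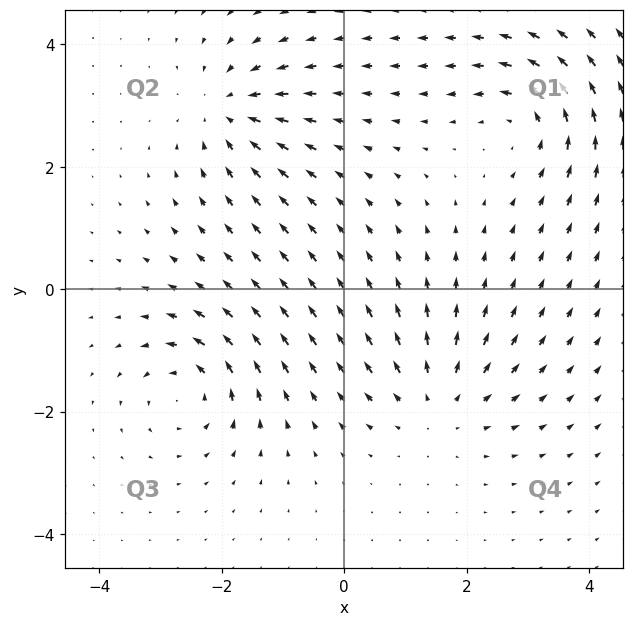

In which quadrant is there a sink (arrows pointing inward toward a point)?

The sink sits at approximately (-1.9, 2.9), which lies in quadrant Q2. The divergence there is about -5, negative as expected for a sink.

Q2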